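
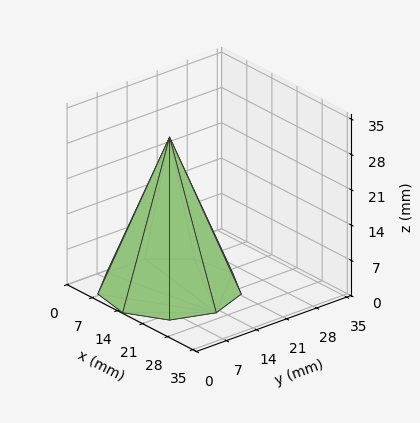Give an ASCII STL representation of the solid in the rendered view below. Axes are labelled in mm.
Reading the render: the shape is a regular 9-sided pyramid, base circumscribed radius ≈ 13 mm, apex at z ≈ 30 mm (dimensions read to the nearest mm from the axis ticks). For the STL, each face is triangulated and given an outward normal.

solid part
  facet normal 0.0000 0.0000 -1.0000
    outer loop
      vertex 15.257 25.803 0.000
      vertex 22.959 21.356 0.000
      vertex 26.000 13.000 0.000
    endloop
  endfacet
  facet normal 0.0000 0.0000 -1.0000
    outer loop
      vertex 6.500 24.258 0.000
      vertex 15.257 25.803 0.000
      vertex 26.000 13.000 0.000
    endloop
  endfacet
  facet normal 0.0000 0.0000 -1.0000
    outer loop
      vertex 0.784 17.446 0.000
      vertex 6.500 24.258 0.000
      vertex 26.000 13.000 0.000
    endloop
  endfacet
  facet normal 0.0000 0.0000 -1.0000
    outer loop
      vertex 0.784 8.554 0.000
      vertex 0.784 17.446 0.000
      vertex 26.000 13.000 0.000
    endloop
  endfacet
  facet normal 0.0000 0.0000 -1.0000
    outer loop
      vertex 6.500 1.742 0.000
      vertex 0.784 8.554 0.000
      vertex 26.000 13.000 0.000
    endloop
  endfacet
  facet normal 0.0000 0.0000 -1.0000
    outer loop
      vertex 15.257 0.197 0.000
      vertex 6.500 1.742 0.000
      vertex 26.000 13.000 0.000
    endloop
  endfacet
  facet normal 0.0000 0.0000 -1.0000
    outer loop
      vertex 22.959 4.644 0.000
      vertex 15.257 0.197 0.000
      vertex 26.000 13.000 0.000
    endloop
  endfacet
  facet normal 0.8703 0.3167 0.3771
    outer loop
      vertex 26.000 13.000 0.000
      vertex 22.959 21.356 0.000
      vertex 13.000 13.000 30.000
    endloop
  endfacet
  facet normal 0.4631 0.8021 0.3771
    outer loop
      vertex 22.959 21.356 0.000
      vertex 15.257 25.803 0.000
      vertex 13.000 13.000 30.000
    endloop
  endfacet
  facet normal -0.1609 0.9121 0.3771
    outer loop
      vertex 15.257 25.803 0.000
      vertex 6.500 24.258 0.000
      vertex 13.000 13.000 30.000
    endloop
  endfacet
  facet normal -0.7095 0.5953 0.3771
    outer loop
      vertex 6.500 24.258 0.000
      vertex 0.784 17.446 0.000
      vertex 13.000 13.000 30.000
    endloop
  endfacet
  facet normal -0.9262 0.0000 0.3771
    outer loop
      vertex 0.784 17.446 0.000
      vertex 0.784 8.554 0.000
      vertex 13.000 13.000 30.000
    endloop
  endfacet
  facet normal -0.7095 -0.5953 0.3771
    outer loop
      vertex 0.784 8.554 0.000
      vertex 6.500 1.742 0.000
      vertex 13.000 13.000 30.000
    endloop
  endfacet
  facet normal -0.1609 -0.9121 0.3771
    outer loop
      vertex 6.500 1.742 0.000
      vertex 15.257 0.197 0.000
      vertex 13.000 13.000 30.000
    endloop
  endfacet
  facet normal 0.4631 -0.8021 0.3771
    outer loop
      vertex 15.257 0.197 0.000
      vertex 22.959 4.644 0.000
      vertex 13.000 13.000 30.000
    endloop
  endfacet
  facet normal 0.8703 -0.3167 0.3771
    outer loop
      vertex 22.959 4.644 0.000
      vertex 26.000 13.000 0.000
      vertex 13.000 13.000 30.000
    endloop
  endfacet
endsolid part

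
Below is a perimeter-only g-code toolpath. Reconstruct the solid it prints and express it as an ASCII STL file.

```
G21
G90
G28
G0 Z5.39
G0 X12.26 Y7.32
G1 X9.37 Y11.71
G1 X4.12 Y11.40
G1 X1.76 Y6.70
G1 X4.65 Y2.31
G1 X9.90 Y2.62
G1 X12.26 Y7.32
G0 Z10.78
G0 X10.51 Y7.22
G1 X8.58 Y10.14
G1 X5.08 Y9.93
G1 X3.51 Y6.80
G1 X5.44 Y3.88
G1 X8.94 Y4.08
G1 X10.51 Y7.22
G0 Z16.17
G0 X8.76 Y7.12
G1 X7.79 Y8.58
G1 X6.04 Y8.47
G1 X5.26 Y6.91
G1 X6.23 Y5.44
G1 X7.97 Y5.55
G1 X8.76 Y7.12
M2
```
solid part
  facet normal 0.0000 0.0000 -1.0000
    outer loop
      vertex 3.15 12.86 0.00
      vertex 10.15 13.28 0.00
      vertex 14.01 7.43 0.00
    endloop
  endfacet
  facet normal 0.0000 0.0000 -1.0000
    outer loop
      vertex 0.01 6.59 0.00
      vertex 3.15 12.86 0.00
      vertex 14.01 7.43 0.00
    endloop
  endfacet
  facet normal 0.0000 0.0000 -1.0000
    outer loop
      vertex 3.87 0.74 0.00
      vertex 0.01 6.59 0.00
      vertex 14.01 7.43 0.00
    endloop
  endfacet
  facet normal 0.0000 0.0000 -1.0000
    outer loop
      vertex 10.87 1.16 0.00
      vertex 3.87 0.74 0.00
      vertex 14.01 7.43 0.00
    endloop
  endfacet
  facet normal 0.8034 0.5301 0.2712
    outer loop
      vertex 14.01 7.43 0.00
      vertex 10.15 13.28 0.00
      vertex 7.01 7.01 21.56
    endloop
  endfacet
  facet normal -0.0577 0.9608 0.2710
    outer loop
      vertex 10.15 13.28 0.00
      vertex 3.15 12.86 0.00
      vertex 7.01 7.01 21.56
    endloop
  endfacet
  facet normal -0.8607 0.4310 0.2710
    outer loop
      vertex 3.15 12.86 0.00
      vertex 0.01 6.59 0.00
      vertex 7.01 7.01 21.56
    endloop
  endfacet
  facet normal -0.8034 -0.5301 0.2712
    outer loop
      vertex 0.01 6.59 0.00
      vertex 3.87 0.74 0.00
      vertex 7.01 7.01 21.56
    endloop
  endfacet
  facet normal 0.0577 -0.9608 0.2710
    outer loop
      vertex 3.87 0.74 0.00
      vertex 10.87 1.16 0.00
      vertex 7.01 7.01 21.56
    endloop
  endfacet
  facet normal 0.8607 -0.4310 0.2710
    outer loop
      vertex 10.87 1.16 0.00
      vertex 14.01 7.43 0.00
      vertex 7.01 7.01 21.56
    endloop
  endfacet
endsolid part

The G0 Z moves step by Δz≈5.39 mm. The G1 loops shrink linearly with z, so the solid tapers from its base footprint up to z≈21.6. Closing with a flat bottom cap and the tapered top and triangulating gives 10 facets — a regular 6-sided pyramid, base circumscribed radius ≈ 7.01 mm, apex at z ≈ 21.6 mm.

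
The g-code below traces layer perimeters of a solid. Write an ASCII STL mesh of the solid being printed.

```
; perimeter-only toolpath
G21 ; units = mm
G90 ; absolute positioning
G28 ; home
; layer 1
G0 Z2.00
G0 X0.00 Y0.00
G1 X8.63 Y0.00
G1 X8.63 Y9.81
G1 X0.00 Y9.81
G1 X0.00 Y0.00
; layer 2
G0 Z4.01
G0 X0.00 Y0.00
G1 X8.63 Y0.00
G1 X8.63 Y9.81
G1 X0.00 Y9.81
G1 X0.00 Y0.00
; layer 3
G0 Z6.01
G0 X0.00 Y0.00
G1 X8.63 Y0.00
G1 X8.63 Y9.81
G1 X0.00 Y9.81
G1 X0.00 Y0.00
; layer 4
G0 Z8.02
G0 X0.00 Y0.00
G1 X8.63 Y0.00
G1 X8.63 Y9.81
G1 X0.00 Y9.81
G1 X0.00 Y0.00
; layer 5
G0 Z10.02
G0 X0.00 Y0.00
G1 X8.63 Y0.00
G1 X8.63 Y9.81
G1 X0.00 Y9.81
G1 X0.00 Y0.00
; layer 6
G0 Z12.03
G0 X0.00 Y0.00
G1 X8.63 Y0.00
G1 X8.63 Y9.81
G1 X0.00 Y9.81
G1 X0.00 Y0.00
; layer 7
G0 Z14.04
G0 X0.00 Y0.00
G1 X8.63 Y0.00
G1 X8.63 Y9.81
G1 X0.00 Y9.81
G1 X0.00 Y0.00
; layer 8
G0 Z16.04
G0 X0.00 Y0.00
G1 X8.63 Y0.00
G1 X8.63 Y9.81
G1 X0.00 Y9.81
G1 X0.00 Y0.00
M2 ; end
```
solid part
  facet normal 0.0000 0.0000 -1.0000
    outer loop
      vertex 8.63 9.81 0.00
      vertex 8.63 0.00 0.00
      vertex 0.00 0.00 0.00
    endloop
  endfacet
  facet normal 0.0000 0.0000 -1.0000
    outer loop
      vertex 0.00 9.81 0.00
      vertex 8.63 9.81 0.00
      vertex 0.00 0.00 0.00
    endloop
  endfacet
  facet normal 0.0000 0.0000 1.0000
    outer loop
      vertex 0.00 0.00 16.04
      vertex 8.63 0.00 16.04
      vertex 8.63 9.81 16.04
    endloop
  endfacet
  facet normal 0.0000 0.0000 1.0000
    outer loop
      vertex 0.00 0.00 16.04
      vertex 8.63 9.81 16.04
      vertex 0.00 9.81 16.04
    endloop
  endfacet
  facet normal 0.0000 -1.0000 0.0000
    outer loop
      vertex 0.00 0.00 0.00
      vertex 8.63 0.00 0.00
      vertex 8.63 0.00 16.04
    endloop
  endfacet
  facet normal 0.0000 -1.0000 0.0000
    outer loop
      vertex 0.00 0.00 0.00
      vertex 8.63 0.00 16.04
      vertex 0.00 0.00 16.04
    endloop
  endfacet
  facet normal 0.0000 1.0000 0.0000
    outer loop
      vertex 8.63 9.81 16.04
      vertex 8.63 9.81 0.00
      vertex 0.00 9.81 0.00
    endloop
  endfacet
  facet normal 0.0000 1.0000 0.0000
    outer loop
      vertex 0.00 9.81 16.04
      vertex 8.63 9.81 16.04
      vertex 0.00 9.81 0.00
    endloop
  endfacet
  facet normal -1.0000 0.0000 0.0000
    outer loop
      vertex 0.00 9.81 16.04
      vertex 0.00 9.81 0.00
      vertex 0.00 0.00 0.00
    endloop
  endfacet
  facet normal -1.0000 0.0000 0.0000
    outer loop
      vertex 0.00 0.00 16.04
      vertex 0.00 9.81 16.04
      vertex 0.00 0.00 0.00
    endloop
  endfacet
  facet normal 1.0000 0.0000 0.0000
    outer loop
      vertex 8.63 0.00 0.00
      vertex 8.63 9.81 0.00
      vertex 8.63 9.81 16.04
    endloop
  endfacet
  facet normal 1.0000 0.0000 0.0000
    outer loop
      vertex 8.63 0.00 0.00
      vertex 8.63 9.81 16.04
      vertex 8.63 0.00 16.04
    endloop
  endfacet
endsolid part

The G0 Z moves step by Δz≈2.00 mm. Every layer's G1 loop is the same polygon, so the solid is a straight extrusion of it from z=0 to z≈16. Closing with flat bottom and top caps and triangulating gives 12 facets — a rectangular box, roughly 8.63 × 9.81 mm footprint and 16 mm tall.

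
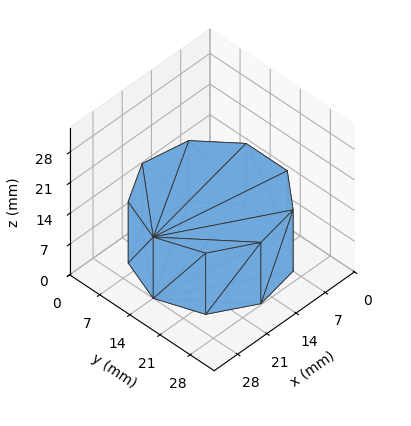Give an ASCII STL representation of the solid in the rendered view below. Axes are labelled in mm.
Reading the render: the shape is a regular 9-sided prism (a cylinder approximated with 9 flat sides), circumscribed radius ≈ 14 mm, height ≈ 14 mm (dimensions read to the nearest mm from the axis ticks). For the STL, each face is triangulated and given an outward normal.

solid part
  facet normal 0.0000 0.0000 -1.0000
    outer loop
      vertex 16.43 27.79 0.00
      vertex 24.72 23.00 0.00
      vertex 28.00 14.00 0.00
    endloop
  endfacet
  facet normal 0.0000 0.0000 -1.0000
    outer loop
      vertex 7.00 26.12 0.00
      vertex 16.43 27.79 0.00
      vertex 28.00 14.00 0.00
    endloop
  endfacet
  facet normal 0.0000 0.0000 -1.0000
    outer loop
      vertex 0.84 18.79 0.00
      vertex 7.00 26.12 0.00
      vertex 28.00 14.00 0.00
    endloop
  endfacet
  facet normal 0.0000 0.0000 -1.0000
    outer loop
      vertex 0.84 9.21 0.00
      vertex 0.84 18.79 0.00
      vertex 28.00 14.00 0.00
    endloop
  endfacet
  facet normal 0.0000 0.0000 -1.0000
    outer loop
      vertex 7.00 1.88 0.00
      vertex 0.84 9.21 0.00
      vertex 28.00 14.00 0.00
    endloop
  endfacet
  facet normal 0.0000 0.0000 -1.0000
    outer loop
      vertex 16.43 0.21 0.00
      vertex 7.00 1.88 0.00
      vertex 28.00 14.00 0.00
    endloop
  endfacet
  facet normal 0.0000 0.0000 -1.0000
    outer loop
      vertex 24.72 5.00 0.00
      vertex 16.43 0.21 0.00
      vertex 28.00 14.00 0.00
    endloop
  endfacet
  facet normal 0.0000 0.0000 1.0000
    outer loop
      vertex 28.00 14.00 14.00
      vertex 24.72 23.00 14.00
      vertex 16.43 27.79 14.00
    endloop
  endfacet
  facet normal 0.0000 0.0000 1.0000
    outer loop
      vertex 28.00 14.00 14.00
      vertex 16.43 27.79 14.00
      vertex 7.00 26.12 14.00
    endloop
  endfacet
  facet normal 0.0000 0.0000 1.0000
    outer loop
      vertex 28.00 14.00 14.00
      vertex 7.00 26.12 14.00
      vertex 0.84 18.79 14.00
    endloop
  endfacet
  facet normal 0.0000 0.0000 1.0000
    outer loop
      vertex 28.00 14.00 14.00
      vertex 0.84 18.79 14.00
      vertex 0.84 9.21 14.00
    endloop
  endfacet
  facet normal 0.0000 0.0000 1.0000
    outer loop
      vertex 28.00 14.00 14.00
      vertex 0.84 9.21 14.00
      vertex 7.00 1.88 14.00
    endloop
  endfacet
  facet normal 0.0000 0.0000 1.0000
    outer loop
      vertex 28.00 14.00 14.00
      vertex 7.00 1.88 14.00
      vertex 16.43 0.21 14.00
    endloop
  endfacet
  facet normal 0.0000 0.0000 1.0000
    outer loop
      vertex 28.00 14.00 14.00
      vertex 16.43 0.21 14.00
      vertex 24.72 5.00 14.00
    endloop
  endfacet
  facet normal 0.9395 0.3424 0.0000
    outer loop
      vertex 28.00 14.00 0.00
      vertex 24.72 23.00 0.00
      vertex 24.72 23.00 14.00
    endloop
  endfacet
  facet normal 0.9395 0.3424 0.0000
    outer loop
      vertex 28.00 14.00 0.00
      vertex 24.72 23.00 14.00
      vertex 28.00 14.00 14.00
    endloop
  endfacet
  facet normal 0.5003 0.8659 0.0000
    outer loop
      vertex 24.72 23.00 0.00
      vertex 16.43 27.79 0.00
      vertex 16.43 27.79 14.00
    endloop
  endfacet
  facet normal 0.5003 0.8659 0.0000
    outer loop
      vertex 24.72 23.00 0.00
      vertex 16.43 27.79 14.00
      vertex 24.72 23.00 14.00
    endloop
  endfacet
  facet normal -0.1744 0.9847 0.0000
    outer loop
      vertex 16.43 27.79 0.00
      vertex 7.00 26.12 0.00
      vertex 7.00 26.12 14.00
    endloop
  endfacet
  facet normal -0.1744 0.9847 0.0000
    outer loop
      vertex 16.43 27.79 0.00
      vertex 7.00 26.12 14.00
      vertex 16.43 27.79 14.00
    endloop
  endfacet
  facet normal -0.7656 0.6434 0.0000
    outer loop
      vertex 7.00 26.12 0.00
      vertex 0.84 18.79 0.00
      vertex 0.84 18.79 14.00
    endloop
  endfacet
  facet normal -0.7656 0.6434 0.0000
    outer loop
      vertex 7.00 26.12 0.00
      vertex 0.84 18.79 14.00
      vertex 7.00 26.12 14.00
    endloop
  endfacet
  facet normal -1.0000 0.0000 0.0000
    outer loop
      vertex 0.84 18.79 0.00
      vertex 0.84 9.21 0.00
      vertex 0.84 9.21 14.00
    endloop
  endfacet
  facet normal -1.0000 0.0000 0.0000
    outer loop
      vertex 0.84 18.79 0.00
      vertex 0.84 9.21 14.00
      vertex 0.84 18.79 14.00
    endloop
  endfacet
  facet normal -0.7656 -0.6434 0.0000
    outer loop
      vertex 0.84 9.21 0.00
      vertex 7.00 1.88 0.00
      vertex 7.00 1.88 14.00
    endloop
  endfacet
  facet normal -0.7656 -0.6434 0.0000
    outer loop
      vertex 0.84 9.21 0.00
      vertex 7.00 1.88 14.00
      vertex 0.84 9.21 14.00
    endloop
  endfacet
  facet normal -0.1744 -0.9847 0.0000
    outer loop
      vertex 7.00 1.88 0.00
      vertex 16.43 0.21 0.00
      vertex 16.43 0.21 14.00
    endloop
  endfacet
  facet normal -0.1744 -0.9847 0.0000
    outer loop
      vertex 7.00 1.88 0.00
      vertex 16.43 0.21 14.00
      vertex 7.00 1.88 14.00
    endloop
  endfacet
  facet normal 0.5003 -0.8659 0.0000
    outer loop
      vertex 16.43 0.21 0.00
      vertex 24.72 5.00 0.00
      vertex 24.72 5.00 14.00
    endloop
  endfacet
  facet normal 0.5003 -0.8659 0.0000
    outer loop
      vertex 16.43 0.21 0.00
      vertex 24.72 5.00 14.00
      vertex 16.43 0.21 14.00
    endloop
  endfacet
  facet normal 0.9395 -0.3424 0.0000
    outer loop
      vertex 24.72 5.00 0.00
      vertex 28.00 14.00 0.00
      vertex 28.00 14.00 14.00
    endloop
  endfacet
  facet normal 0.9395 -0.3424 0.0000
    outer loop
      vertex 24.72 5.00 0.00
      vertex 28.00 14.00 14.00
      vertex 24.72 5.00 14.00
    endloop
  endfacet
endsolid part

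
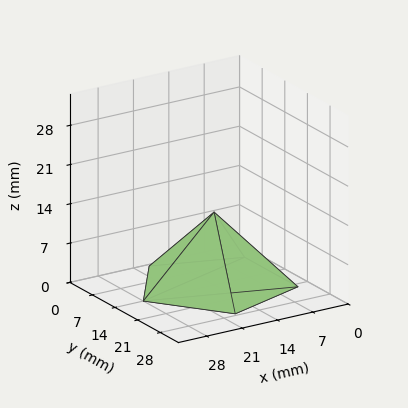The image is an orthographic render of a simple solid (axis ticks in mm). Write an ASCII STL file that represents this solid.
Reading the render: the shape is a regular 5-sided pyramid, base circumscribed radius ≈ 14 mm, apex at z ≈ 13 mm (dimensions read to the nearest mm from the axis ticks). For the STL, each face is triangulated and given an outward normal.

solid part
  facet normal 0.0000 0.0000 -1.0000
    outer loop
      vertex 2.674 22.229 0.000
      vertex 18.326 27.315 0.000
      vertex 28.000 14.000 0.000
    endloop
  endfacet
  facet normal 0.0000 0.0000 -1.0000
    outer loop
      vertex 2.674 5.771 0.000
      vertex 2.674 22.229 0.000
      vertex 28.000 14.000 0.000
    endloop
  endfacet
  facet normal 0.0000 0.0000 -1.0000
    outer loop
      vertex 18.326 0.685 0.000
      vertex 2.674 5.771 0.000
      vertex 28.000 14.000 0.000
    endloop
  endfacet
  facet normal 0.6100 0.4432 0.6569
    outer loop
      vertex 28.000 14.000 0.000
      vertex 18.326 27.315 0.000
      vertex 14.000 14.000 13.000
    endloop
  endfacet
  facet normal -0.2330 0.7171 0.6569
    outer loop
      vertex 18.326 27.315 0.000
      vertex 2.674 22.229 0.000
      vertex 14.000 14.000 13.000
    endloop
  endfacet
  facet normal -0.7540 0.0000 0.6569
    outer loop
      vertex 2.674 22.229 0.000
      vertex 2.674 5.771 0.000
      vertex 14.000 14.000 13.000
    endloop
  endfacet
  facet normal -0.2330 -0.7171 0.6569
    outer loop
      vertex 2.674 5.771 0.000
      vertex 18.326 0.685 0.000
      vertex 14.000 14.000 13.000
    endloop
  endfacet
  facet normal 0.6100 -0.4432 0.6569
    outer loop
      vertex 18.326 0.685 0.000
      vertex 28.000 14.000 0.000
      vertex 14.000 14.000 13.000
    endloop
  endfacet
endsolid part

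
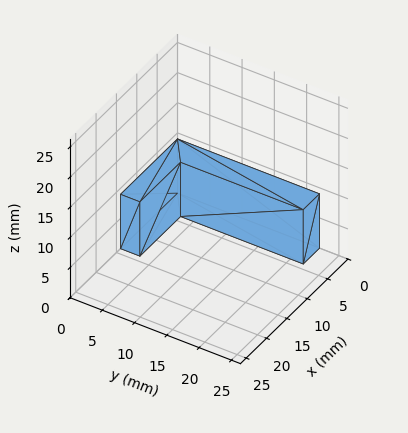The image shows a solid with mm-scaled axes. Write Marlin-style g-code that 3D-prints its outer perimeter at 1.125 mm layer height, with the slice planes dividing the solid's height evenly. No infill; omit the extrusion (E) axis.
Reading the render: the shape is an L-shaped prism: outer 14 × 22 mm, arm thicknesses ≈ 3 mm (horizontal) and 4 mm (vertical), extruded 9 mm in z (dimensions read to the nearest mm from the axis ticks). For the g-code, the solid's height is divided into equal slices at the stated Δz and each level perimeter traced with G1 moves after a G0 lift.

; perimeter-only toolpath
G21 ; units = mm
G90 ; absolute positioning
G28 ; home
; layer 1
G0 Z1.125
G0 X0.000 Y0.000
G1 X14.000 Y0.000
G1 X14.000 Y3.000
G1 X4.000 Y3.000
G1 X4.000 Y22.000
G1 X0.000 Y22.000
G1 X0.000 Y0.000
; layer 2
G0 Z2.250
G0 X0.000 Y0.000
G1 X14.000 Y0.000
G1 X14.000 Y3.000
G1 X4.000 Y3.000
G1 X4.000 Y22.000
G1 X0.000 Y22.000
G1 X0.000 Y0.000
; layer 3
G0 Z3.375
G0 X0.000 Y0.000
G1 X14.000 Y0.000
G1 X14.000 Y3.000
G1 X4.000 Y3.000
G1 X4.000 Y22.000
G1 X0.000 Y22.000
G1 X0.000 Y0.000
; layer 4
G0 Z4.500
G0 X0.000 Y0.000
G1 X14.000 Y0.000
G1 X14.000 Y3.000
G1 X4.000 Y3.000
G1 X4.000 Y22.000
G1 X0.000 Y22.000
G1 X0.000 Y0.000
; layer 5
G0 Z5.625
G0 X0.000 Y0.000
G1 X14.000 Y0.000
G1 X14.000 Y3.000
G1 X4.000 Y3.000
G1 X4.000 Y22.000
G1 X0.000 Y22.000
G1 X0.000 Y0.000
; layer 6
G0 Z6.750
G0 X0.000 Y0.000
G1 X14.000 Y0.000
G1 X14.000 Y3.000
G1 X4.000 Y3.000
G1 X4.000 Y22.000
G1 X0.000 Y22.000
G1 X0.000 Y0.000
; layer 7
G0 Z7.875
G0 X0.000 Y0.000
G1 X14.000 Y0.000
G1 X14.000 Y3.000
G1 X4.000 Y3.000
G1 X4.000 Y22.000
G1 X0.000 Y22.000
G1 X0.000 Y0.000
; layer 8
G0 Z9.000
G0 X0.000 Y0.000
G1 X14.000 Y0.000
G1 X14.000 Y3.000
G1 X4.000 Y3.000
G1 X4.000 Y22.000
G1 X0.000 Y22.000
G1 X0.000 Y0.000
M2 ; end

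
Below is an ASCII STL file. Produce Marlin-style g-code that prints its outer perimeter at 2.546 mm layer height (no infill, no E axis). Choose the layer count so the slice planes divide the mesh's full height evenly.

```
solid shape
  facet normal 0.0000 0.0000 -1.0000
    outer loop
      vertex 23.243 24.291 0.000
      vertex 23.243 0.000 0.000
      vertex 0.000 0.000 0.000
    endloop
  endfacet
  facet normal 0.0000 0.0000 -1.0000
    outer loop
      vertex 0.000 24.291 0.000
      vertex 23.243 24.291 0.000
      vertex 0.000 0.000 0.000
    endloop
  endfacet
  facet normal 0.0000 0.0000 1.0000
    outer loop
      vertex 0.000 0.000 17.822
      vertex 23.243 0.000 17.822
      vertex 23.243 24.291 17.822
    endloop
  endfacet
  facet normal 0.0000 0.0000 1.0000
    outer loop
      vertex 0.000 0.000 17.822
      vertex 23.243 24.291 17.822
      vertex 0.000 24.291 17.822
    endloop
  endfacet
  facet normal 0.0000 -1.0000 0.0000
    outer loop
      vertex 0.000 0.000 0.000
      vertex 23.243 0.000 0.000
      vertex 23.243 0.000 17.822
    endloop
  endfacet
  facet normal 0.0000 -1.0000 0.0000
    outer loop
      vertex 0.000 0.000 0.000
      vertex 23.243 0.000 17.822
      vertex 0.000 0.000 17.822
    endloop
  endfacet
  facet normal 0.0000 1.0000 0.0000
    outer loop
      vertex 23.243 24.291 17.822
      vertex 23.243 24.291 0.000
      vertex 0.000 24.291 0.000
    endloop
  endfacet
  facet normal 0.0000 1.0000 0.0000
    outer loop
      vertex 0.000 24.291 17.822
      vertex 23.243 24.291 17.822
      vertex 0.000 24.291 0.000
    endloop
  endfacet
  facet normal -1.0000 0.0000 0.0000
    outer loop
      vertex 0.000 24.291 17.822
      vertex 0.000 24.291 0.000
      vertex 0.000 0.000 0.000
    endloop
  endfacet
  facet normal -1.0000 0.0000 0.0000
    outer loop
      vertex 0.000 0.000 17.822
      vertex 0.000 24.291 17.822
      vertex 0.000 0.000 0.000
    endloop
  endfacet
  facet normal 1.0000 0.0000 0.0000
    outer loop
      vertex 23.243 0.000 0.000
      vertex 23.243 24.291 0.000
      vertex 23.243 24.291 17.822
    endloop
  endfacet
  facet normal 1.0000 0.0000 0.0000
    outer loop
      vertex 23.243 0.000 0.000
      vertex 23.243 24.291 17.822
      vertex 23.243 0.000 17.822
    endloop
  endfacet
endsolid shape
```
; perimeter-only toolpath
G21 ; units = mm
G90 ; absolute positioning
G28 ; home
; layer 1
G0 Z2.546
G0 X0.000 Y0.000
G1 X23.243 Y0.000
G1 X23.243 Y24.291
G1 X0.000 Y24.291
G1 X0.000 Y0.000
; layer 2
G0 Z5.092
G0 X0.000 Y0.000
G1 X23.243 Y0.000
G1 X23.243 Y24.291
G1 X0.000 Y24.291
G1 X0.000 Y0.000
; layer 3
G0 Z7.638
G0 X0.000 Y0.000
G1 X23.243 Y0.000
G1 X23.243 Y24.291
G1 X0.000 Y24.291
G1 X0.000 Y0.000
; layer 4
G0 Z10.184
G0 X0.000 Y0.000
G1 X23.243 Y0.000
G1 X23.243 Y24.291
G1 X0.000 Y24.291
G1 X0.000 Y0.000
; layer 5
G0 Z12.730
G0 X0.000 Y0.000
G1 X23.243 Y0.000
G1 X23.243 Y24.291
G1 X0.000 Y24.291
G1 X0.000 Y0.000
; layer 6
G0 Z15.276
G0 X0.000 Y0.000
G1 X23.243 Y0.000
G1 X23.243 Y24.291
G1 X0.000 Y24.291
G1 X0.000 Y0.000
; layer 7
G0 Z17.822
G0 X0.000 Y0.000
G1 X23.243 Y0.000
G1 X23.243 Y24.291
G1 X0.000 Y24.291
G1 X0.000 Y0.000
M2 ; end

The solid is a rectangular box, roughly 23.2 × 24.3 mm footprint and 17.8 mm tall. Slicing at Δz = 2.546 mm — 7 equal slices spanning the solid's height, so layer i sits at z = i·h/7 — gives 7 non-empty perimeters. Each is a 4-segment closed polygon; G0 lifts to the layer z and rapids to the start vertex, then G1 traces the edges.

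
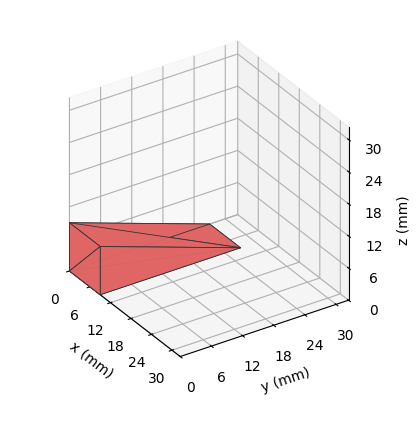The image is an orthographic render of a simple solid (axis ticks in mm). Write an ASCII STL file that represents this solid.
Reading the render: the shape is a wedge (ramp): 9 × 27 mm base, rising to 9 mm along the y=0 edge and sloping linearly to z=0 at y=27 (dimensions read to the nearest mm from the axis ticks). For the STL, each face is triangulated and given an outward normal.

solid part
  facet normal 0.0000 0.0000 -1.0000
    outer loop
      vertex 9.000 27.000 0.000
      vertex 9.000 0.000 0.000
      vertex 0.000 0.000 0.000
    endloop
  endfacet
  facet normal 0.0000 0.0000 -1.0000
    outer loop
      vertex 0.000 27.000 0.000
      vertex 9.000 27.000 0.000
      vertex 0.000 0.000 0.000
    endloop
  endfacet
  facet normal 0.0000 -1.0000 0.0000
    outer loop
      vertex 0.000 0.000 0.000
      vertex 9.000 0.000 0.000
      vertex 9.000 0.000 9.000
    endloop
  endfacet
  facet normal 0.0000 -1.0000 0.0000
    outer loop
      vertex 0.000 0.000 0.000
      vertex 9.000 0.000 9.000
      vertex 0.000 0.000 9.000
    endloop
  endfacet
  facet normal 0.0000 0.3162 0.9487
    outer loop
      vertex 0.000 0.000 9.000
      vertex 9.000 0.000 9.000
      vertex 9.000 27.000 0.000
    endloop
  endfacet
  facet normal 0.0000 0.3162 0.9487
    outer loop
      vertex 0.000 0.000 9.000
      vertex 9.000 27.000 0.000
      vertex 0.000 27.000 0.000
    endloop
  endfacet
  facet normal -1.0000 0.0000 0.0000
    outer loop
      vertex 0.000 0.000 9.000
      vertex 0.000 27.000 0.000
      vertex 0.000 0.000 0.000
    endloop
  endfacet
  facet normal 1.0000 0.0000 0.0000
    outer loop
      vertex 9.000 0.000 0.000
      vertex 9.000 27.000 0.000
      vertex 9.000 0.000 9.000
    endloop
  endfacet
endsolid part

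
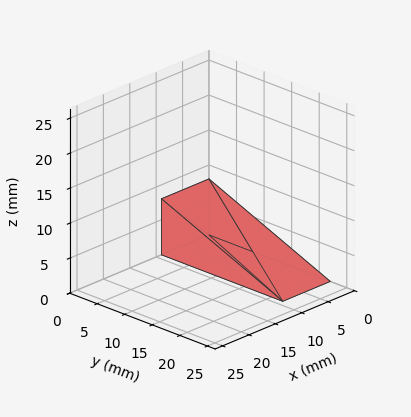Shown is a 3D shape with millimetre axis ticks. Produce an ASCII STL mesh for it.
Reading the render: the shape is a wedge (ramp): 9 × 22 mm base, rising to 8 mm along the y=0 edge and sloping linearly to z=0 at y=22 (dimensions read to the nearest mm from the axis ticks). For the STL, each face is triangulated and given an outward normal.

solid part
  facet normal 0.0000 0.0000 -1.0000
    outer loop
      vertex 9.0 22.0 0.0
      vertex 9.0 0.0 0.0
      vertex 0.0 0.0 0.0
    endloop
  endfacet
  facet normal 0.0000 0.0000 -1.0000
    outer loop
      vertex 0.0 22.0 0.0
      vertex 9.0 22.0 0.0
      vertex 0.0 0.0 0.0
    endloop
  endfacet
  facet normal 0.0000 -1.0000 0.0000
    outer loop
      vertex 0.0 0.0 0.0
      vertex 9.0 0.0 0.0
      vertex 9.0 0.0 8.0
    endloop
  endfacet
  facet normal 0.0000 -1.0000 0.0000
    outer loop
      vertex 0.0 0.0 0.0
      vertex 9.0 0.0 8.0
      vertex 0.0 0.0 8.0
    endloop
  endfacet
  facet normal 0.0000 0.3417 0.9398
    outer loop
      vertex 0.0 0.0 8.0
      vertex 9.0 0.0 8.0
      vertex 9.0 22.0 0.0
    endloop
  endfacet
  facet normal 0.0000 0.3417 0.9398
    outer loop
      vertex 0.0 0.0 8.0
      vertex 9.0 22.0 0.0
      vertex 0.0 22.0 0.0
    endloop
  endfacet
  facet normal -1.0000 0.0000 0.0000
    outer loop
      vertex 0.0 0.0 8.0
      vertex 0.0 22.0 0.0
      vertex 0.0 0.0 0.0
    endloop
  endfacet
  facet normal 1.0000 0.0000 0.0000
    outer loop
      vertex 9.0 0.0 0.0
      vertex 9.0 22.0 0.0
      vertex 9.0 0.0 8.0
    endloop
  endfacet
endsolid part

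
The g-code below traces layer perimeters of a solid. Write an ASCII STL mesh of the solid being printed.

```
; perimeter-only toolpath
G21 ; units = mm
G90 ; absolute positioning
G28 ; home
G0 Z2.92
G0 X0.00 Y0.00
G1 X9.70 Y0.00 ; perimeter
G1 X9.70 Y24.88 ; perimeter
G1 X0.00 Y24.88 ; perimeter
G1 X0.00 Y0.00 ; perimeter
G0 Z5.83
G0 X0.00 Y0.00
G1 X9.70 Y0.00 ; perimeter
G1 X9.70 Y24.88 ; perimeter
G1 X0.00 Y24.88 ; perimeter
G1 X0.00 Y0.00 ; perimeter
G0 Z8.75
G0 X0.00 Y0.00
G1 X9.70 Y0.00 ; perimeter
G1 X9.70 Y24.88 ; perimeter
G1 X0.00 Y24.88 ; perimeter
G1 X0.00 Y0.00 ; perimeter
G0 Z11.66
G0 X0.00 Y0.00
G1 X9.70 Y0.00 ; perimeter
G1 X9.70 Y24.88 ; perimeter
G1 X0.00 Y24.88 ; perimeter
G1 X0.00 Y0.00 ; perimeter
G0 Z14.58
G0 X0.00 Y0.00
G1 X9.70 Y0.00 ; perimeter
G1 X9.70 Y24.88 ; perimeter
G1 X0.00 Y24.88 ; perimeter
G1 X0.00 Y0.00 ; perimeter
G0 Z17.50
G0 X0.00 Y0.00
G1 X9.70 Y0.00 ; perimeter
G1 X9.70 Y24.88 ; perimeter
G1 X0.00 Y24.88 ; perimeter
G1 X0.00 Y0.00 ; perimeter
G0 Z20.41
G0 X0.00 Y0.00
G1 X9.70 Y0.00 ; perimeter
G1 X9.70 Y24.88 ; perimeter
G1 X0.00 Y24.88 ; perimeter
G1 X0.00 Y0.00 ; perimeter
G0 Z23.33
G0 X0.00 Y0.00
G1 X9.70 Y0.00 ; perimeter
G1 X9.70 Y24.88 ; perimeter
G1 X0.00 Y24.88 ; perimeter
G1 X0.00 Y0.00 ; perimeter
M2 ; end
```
solid part
  facet normal 0.0000 0.0000 -1.0000
    outer loop
      vertex 9.70 24.88 0.00
      vertex 9.70 0.00 0.00
      vertex 0.00 0.00 0.00
    endloop
  endfacet
  facet normal 0.0000 0.0000 -1.0000
    outer loop
      vertex 0.00 24.88 0.00
      vertex 9.70 24.88 0.00
      vertex 0.00 0.00 0.00
    endloop
  endfacet
  facet normal 0.0000 0.0000 1.0000
    outer loop
      vertex 0.00 0.00 23.33
      vertex 9.70 0.00 23.33
      vertex 9.70 24.88 23.33
    endloop
  endfacet
  facet normal 0.0000 0.0000 1.0000
    outer loop
      vertex 0.00 0.00 23.33
      vertex 9.70 24.88 23.33
      vertex 0.00 24.88 23.33
    endloop
  endfacet
  facet normal 0.0000 -1.0000 0.0000
    outer loop
      vertex 0.00 0.00 0.00
      vertex 9.70 0.00 0.00
      vertex 9.70 0.00 23.33
    endloop
  endfacet
  facet normal 0.0000 -1.0000 0.0000
    outer loop
      vertex 0.00 0.00 0.00
      vertex 9.70 0.00 23.33
      vertex 0.00 0.00 23.33
    endloop
  endfacet
  facet normal 0.0000 1.0000 0.0000
    outer loop
      vertex 9.70 24.88 23.33
      vertex 9.70 24.88 0.00
      vertex 0.00 24.88 0.00
    endloop
  endfacet
  facet normal 0.0000 1.0000 0.0000
    outer loop
      vertex 0.00 24.88 23.33
      vertex 9.70 24.88 23.33
      vertex 0.00 24.88 0.00
    endloop
  endfacet
  facet normal -1.0000 0.0000 0.0000
    outer loop
      vertex 0.00 24.88 23.33
      vertex 0.00 24.88 0.00
      vertex 0.00 0.00 0.00
    endloop
  endfacet
  facet normal -1.0000 0.0000 0.0000
    outer loop
      vertex 0.00 0.00 23.33
      vertex 0.00 24.88 23.33
      vertex 0.00 0.00 0.00
    endloop
  endfacet
  facet normal 1.0000 0.0000 0.0000
    outer loop
      vertex 9.70 0.00 0.00
      vertex 9.70 24.88 0.00
      vertex 9.70 24.88 23.33
    endloop
  endfacet
  facet normal 1.0000 0.0000 0.0000
    outer loop
      vertex 9.70 0.00 0.00
      vertex 9.70 24.88 23.33
      vertex 9.70 0.00 23.33
    endloop
  endfacet
endsolid part

The G0 Z moves step by Δz≈2.92 mm. Every layer's G1 loop is the same polygon, so the solid is a straight extrusion of it from z=0 to z≈23.3. Closing with flat bottom and top caps and triangulating gives 12 facets — a rectangular box, roughly 9.7 × 24.9 mm footprint and 23.3 mm tall.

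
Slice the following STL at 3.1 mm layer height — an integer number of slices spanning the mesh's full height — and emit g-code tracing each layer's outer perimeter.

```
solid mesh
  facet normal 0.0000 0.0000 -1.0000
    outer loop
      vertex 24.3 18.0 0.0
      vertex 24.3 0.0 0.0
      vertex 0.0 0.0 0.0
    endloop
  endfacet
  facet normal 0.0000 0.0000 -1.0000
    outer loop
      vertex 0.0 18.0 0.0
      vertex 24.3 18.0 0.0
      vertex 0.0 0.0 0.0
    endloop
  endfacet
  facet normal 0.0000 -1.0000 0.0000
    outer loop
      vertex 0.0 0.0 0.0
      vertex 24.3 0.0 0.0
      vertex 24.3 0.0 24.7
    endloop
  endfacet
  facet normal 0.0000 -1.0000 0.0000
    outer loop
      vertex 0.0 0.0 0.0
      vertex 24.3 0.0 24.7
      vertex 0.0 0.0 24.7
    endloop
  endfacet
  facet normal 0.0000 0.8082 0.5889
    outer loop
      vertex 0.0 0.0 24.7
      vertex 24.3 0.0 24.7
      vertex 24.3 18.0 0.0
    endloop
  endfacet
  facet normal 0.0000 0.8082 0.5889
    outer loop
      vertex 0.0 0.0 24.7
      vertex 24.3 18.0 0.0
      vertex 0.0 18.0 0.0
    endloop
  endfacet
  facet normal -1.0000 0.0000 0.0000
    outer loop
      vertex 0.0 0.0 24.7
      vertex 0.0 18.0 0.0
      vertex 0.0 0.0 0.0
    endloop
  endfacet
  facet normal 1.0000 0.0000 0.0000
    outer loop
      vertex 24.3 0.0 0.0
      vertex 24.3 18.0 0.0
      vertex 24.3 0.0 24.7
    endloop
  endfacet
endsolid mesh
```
; perimeter-only toolpath
G21 ; units = mm
G90 ; absolute positioning
G28 ; home
; layer 1
G0 Z3.1
G0 X0.0 Y0.0
G1 X24.3 Y0.0
G1 X24.3 Y15.8
G1 X0.0 Y15.8
G1 X0.0 Y0.0
; layer 2
G0 Z6.2
G0 X0.0 Y0.0
G1 X24.3 Y0.0
G1 X24.3 Y13.5
G1 X0.0 Y13.5
G1 X0.0 Y0.0
; layer 3
G0 Z9.3
G0 X0.0 Y0.0
G1 X24.3 Y0.0
G1 X24.3 Y11.2
G1 X0.0 Y11.2
G1 X0.0 Y0.0
; layer 4
G0 Z12.3
G0 X0.0 Y0.0
G1 X24.3 Y0.0
G1 X24.3 Y9.0
G1 X0.0 Y9.0
G1 X0.0 Y0.0
; layer 5
G0 Z15.4
G0 X0.0 Y0.0
G1 X24.3 Y0.0
G1 X24.3 Y6.8
G1 X0.0 Y6.8
G1 X0.0 Y0.0
; layer 6
G0 Z18.5
G0 X0.0 Y0.0
G1 X24.3 Y0.0
G1 X24.3 Y4.5
G1 X0.0 Y4.5
G1 X0.0 Y0.0
; layer 7
G0 Z21.6
G0 X0.0 Y0.0
G1 X24.3 Y0.0
G1 X24.3 Y2.2
G1 X0.0 Y2.2
G1 X0.0 Y0.0
M2 ; end

The solid is a wedge (ramp): 24.3 × 18 mm base, rising to 24.7 mm along the y=0 edge and sloping linearly to z=0 at y=18. Slicing at Δz = 3.1 mm — 8 equal slices spanning the solid's height, so layer i sits at z = i·h/8 — gives 7 non-empty perimeters. Each is a 4-segment closed polygon; G0 lifts to the layer z and rapids to the start vertex, then G1 traces the edges. The cross-section shrinks linearly with z (the slice at the apex is degenerate and omitted).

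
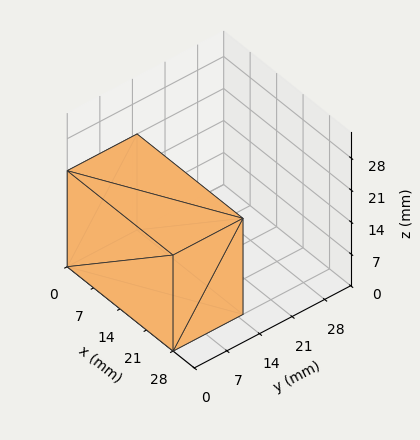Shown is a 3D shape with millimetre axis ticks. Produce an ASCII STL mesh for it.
Reading the render: the shape is a rectangular box, roughly 28 × 15 mm footprint and 21 mm tall (dimensions read to the nearest mm from the axis ticks). For the STL, each face is triangulated and given an outward normal.

solid part
  facet normal 0.0000 0.0000 -1.0000
    outer loop
      vertex 28.0 15.0 0.0
      vertex 28.0 0.0 0.0
      vertex 0.0 0.0 0.0
    endloop
  endfacet
  facet normal 0.0000 0.0000 -1.0000
    outer loop
      vertex 0.0 15.0 0.0
      vertex 28.0 15.0 0.0
      vertex 0.0 0.0 0.0
    endloop
  endfacet
  facet normal 0.0000 0.0000 1.0000
    outer loop
      vertex 0.0 0.0 21.0
      vertex 28.0 0.0 21.0
      vertex 28.0 15.0 21.0
    endloop
  endfacet
  facet normal 0.0000 0.0000 1.0000
    outer loop
      vertex 0.0 0.0 21.0
      vertex 28.0 15.0 21.0
      vertex 0.0 15.0 21.0
    endloop
  endfacet
  facet normal 0.0000 -1.0000 0.0000
    outer loop
      vertex 0.0 0.0 0.0
      vertex 28.0 0.0 0.0
      vertex 28.0 0.0 21.0
    endloop
  endfacet
  facet normal 0.0000 -1.0000 0.0000
    outer loop
      vertex 0.0 0.0 0.0
      vertex 28.0 0.0 21.0
      vertex 0.0 0.0 21.0
    endloop
  endfacet
  facet normal 0.0000 1.0000 0.0000
    outer loop
      vertex 28.0 15.0 21.0
      vertex 28.0 15.0 0.0
      vertex 0.0 15.0 0.0
    endloop
  endfacet
  facet normal 0.0000 1.0000 0.0000
    outer loop
      vertex 0.0 15.0 21.0
      vertex 28.0 15.0 21.0
      vertex 0.0 15.0 0.0
    endloop
  endfacet
  facet normal -1.0000 0.0000 0.0000
    outer loop
      vertex 0.0 15.0 21.0
      vertex 0.0 15.0 0.0
      vertex 0.0 0.0 0.0
    endloop
  endfacet
  facet normal -1.0000 0.0000 0.0000
    outer loop
      vertex 0.0 0.0 21.0
      vertex 0.0 15.0 21.0
      vertex 0.0 0.0 0.0
    endloop
  endfacet
  facet normal 1.0000 0.0000 0.0000
    outer loop
      vertex 28.0 0.0 0.0
      vertex 28.0 15.0 0.0
      vertex 28.0 15.0 21.0
    endloop
  endfacet
  facet normal 1.0000 0.0000 0.0000
    outer loop
      vertex 28.0 0.0 0.0
      vertex 28.0 15.0 21.0
      vertex 28.0 0.0 21.0
    endloop
  endfacet
endsolid part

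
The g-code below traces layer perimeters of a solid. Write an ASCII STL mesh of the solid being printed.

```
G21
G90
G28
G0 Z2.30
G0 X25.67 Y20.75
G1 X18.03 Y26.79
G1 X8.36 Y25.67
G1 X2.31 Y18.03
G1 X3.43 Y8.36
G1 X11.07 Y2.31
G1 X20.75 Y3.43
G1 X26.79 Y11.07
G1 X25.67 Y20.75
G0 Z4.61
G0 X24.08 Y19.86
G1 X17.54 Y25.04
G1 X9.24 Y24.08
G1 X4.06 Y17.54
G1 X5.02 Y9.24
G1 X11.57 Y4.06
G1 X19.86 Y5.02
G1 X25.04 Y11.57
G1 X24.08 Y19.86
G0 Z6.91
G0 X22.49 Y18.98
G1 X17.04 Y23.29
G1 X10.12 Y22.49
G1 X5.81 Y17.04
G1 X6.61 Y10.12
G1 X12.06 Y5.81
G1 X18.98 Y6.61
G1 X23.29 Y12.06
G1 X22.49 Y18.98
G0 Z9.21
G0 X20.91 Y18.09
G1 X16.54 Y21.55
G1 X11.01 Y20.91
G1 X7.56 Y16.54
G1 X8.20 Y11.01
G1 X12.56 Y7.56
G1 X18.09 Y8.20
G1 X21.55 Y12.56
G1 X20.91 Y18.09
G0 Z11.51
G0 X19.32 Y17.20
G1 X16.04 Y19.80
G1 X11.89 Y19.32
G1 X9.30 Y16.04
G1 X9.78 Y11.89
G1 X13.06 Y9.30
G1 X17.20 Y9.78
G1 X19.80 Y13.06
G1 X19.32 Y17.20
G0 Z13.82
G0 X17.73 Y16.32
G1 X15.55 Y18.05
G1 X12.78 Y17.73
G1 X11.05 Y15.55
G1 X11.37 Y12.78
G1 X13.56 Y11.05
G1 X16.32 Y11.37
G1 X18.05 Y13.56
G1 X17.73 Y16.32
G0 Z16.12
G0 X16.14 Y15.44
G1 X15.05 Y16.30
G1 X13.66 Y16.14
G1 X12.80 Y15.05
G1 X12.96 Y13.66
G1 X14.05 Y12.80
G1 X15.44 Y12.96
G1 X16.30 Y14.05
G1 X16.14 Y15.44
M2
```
solid part
  facet normal 0.0000 0.0000 -1.0000
    outer loop
      vertex 7.47 27.26 0.00
      vertex 18.53 28.54 0.00
      vertex 27.26 21.63 0.00
    endloop
  endfacet
  facet normal 0.0000 0.0000 -1.0000
    outer loop
      vertex 0.56 18.53 0.00
      vertex 7.47 27.26 0.00
      vertex 27.26 21.63 0.00
    endloop
  endfacet
  facet normal 0.0000 0.0000 -1.0000
    outer loop
      vertex 1.84 7.47 0.00
      vertex 0.56 18.53 0.00
      vertex 27.26 21.63 0.00
    endloop
  endfacet
  facet normal 0.0000 0.0000 -1.0000
    outer loop
      vertex 10.57 0.56 0.00
      vertex 1.84 7.47 0.00
      vertex 27.26 21.63 0.00
    endloop
  endfacet
  facet normal 0.0000 0.0000 -1.0000
    outer loop
      vertex 21.63 1.84 0.00
      vertex 10.57 0.56 0.00
      vertex 27.26 21.63 0.00
    endloop
  endfacet
  facet normal 0.0000 0.0000 -1.0000
    outer loop
      vertex 28.54 10.57 0.00
      vertex 21.63 1.84 0.00
      vertex 27.26 21.63 0.00
    endloop
  endfacet
  facet normal 0.5014 0.6334 0.5894
    outer loop
      vertex 27.26 21.63 0.00
      vertex 18.53 28.54 0.00
      vertex 14.55 14.55 18.42
    endloop
  endfacet
  facet normal -0.0929 0.8025 0.5894
    outer loop
      vertex 18.53 28.54 0.00
      vertex 7.47 27.26 0.00
      vertex 14.55 14.55 18.42
    endloop
  endfacet
  facet normal -0.6334 0.5014 0.5894
    outer loop
      vertex 7.47 27.26 0.00
      vertex 0.56 18.53 0.00
      vertex 14.55 14.55 18.42
    endloop
  endfacet
  facet normal -0.8025 -0.0929 0.5894
    outer loop
      vertex 0.56 18.53 0.00
      vertex 1.84 7.47 0.00
      vertex 14.55 14.55 18.42
    endloop
  endfacet
  facet normal -0.5014 -0.6334 0.5894
    outer loop
      vertex 1.84 7.47 0.00
      vertex 10.57 0.56 0.00
      vertex 14.55 14.55 18.42
    endloop
  endfacet
  facet normal 0.0929 -0.8025 0.5894
    outer loop
      vertex 10.57 0.56 0.00
      vertex 21.63 1.84 0.00
      vertex 14.55 14.55 18.42
    endloop
  endfacet
  facet normal 0.6334 -0.5014 0.5894
    outer loop
      vertex 21.63 1.84 0.00
      vertex 28.54 10.57 0.00
      vertex 14.55 14.55 18.42
    endloop
  endfacet
  facet normal 0.8025 0.0929 0.5894
    outer loop
      vertex 28.54 10.57 0.00
      vertex 27.26 21.63 0.00
      vertex 14.55 14.55 18.42
    endloop
  endfacet
endsolid part

The G0 Z moves step by Δz≈2.30 mm. The G1 loops shrink linearly with z, so the solid tapers from its base footprint up to z≈18.4. Closing with a flat bottom cap and the tapered top and triangulating gives 14 facets — a regular 8-sided pyramid, base circumscribed radius ≈ 14.6 mm, apex at z ≈ 18.4 mm.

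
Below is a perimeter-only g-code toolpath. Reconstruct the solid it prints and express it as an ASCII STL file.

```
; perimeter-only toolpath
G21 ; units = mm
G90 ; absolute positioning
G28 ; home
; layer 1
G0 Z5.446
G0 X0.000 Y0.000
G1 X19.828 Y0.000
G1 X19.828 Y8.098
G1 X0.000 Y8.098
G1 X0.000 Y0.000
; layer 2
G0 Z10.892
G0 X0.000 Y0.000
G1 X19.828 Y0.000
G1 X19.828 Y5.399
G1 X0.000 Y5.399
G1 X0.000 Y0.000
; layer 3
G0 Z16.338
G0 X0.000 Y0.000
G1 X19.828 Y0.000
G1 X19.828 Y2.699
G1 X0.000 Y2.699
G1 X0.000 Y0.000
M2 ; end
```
solid part
  facet normal 0.0000 0.0000 -1.0000
    outer loop
      vertex 19.828 10.798 0.000
      vertex 19.828 0.000 0.000
      vertex 0.000 0.000 0.000
    endloop
  endfacet
  facet normal 0.0000 0.0000 -1.0000
    outer loop
      vertex 0.000 10.798 0.000
      vertex 19.828 10.798 0.000
      vertex 0.000 0.000 0.000
    endloop
  endfacet
  facet normal 0.0000 -1.0000 0.0000
    outer loop
      vertex 0.000 0.000 0.000
      vertex 19.828 0.000 0.000
      vertex 19.828 0.000 21.784
    endloop
  endfacet
  facet normal 0.0000 -1.0000 0.0000
    outer loop
      vertex 0.000 0.000 0.000
      vertex 19.828 0.000 21.784
      vertex 0.000 0.000 21.784
    endloop
  endfacet
  facet normal 0.0000 0.8960 0.4441
    outer loop
      vertex 0.000 0.000 21.784
      vertex 19.828 0.000 21.784
      vertex 19.828 10.798 0.000
    endloop
  endfacet
  facet normal 0.0000 0.8960 0.4441
    outer loop
      vertex 0.000 0.000 21.784
      vertex 19.828 10.798 0.000
      vertex 0.000 10.798 0.000
    endloop
  endfacet
  facet normal -1.0000 0.0000 0.0000
    outer loop
      vertex 0.000 0.000 21.784
      vertex 0.000 10.798 0.000
      vertex 0.000 0.000 0.000
    endloop
  endfacet
  facet normal 1.0000 0.0000 0.0000
    outer loop
      vertex 19.828 0.000 0.000
      vertex 19.828 10.798 0.000
      vertex 19.828 0.000 21.784
    endloop
  endfacet
endsolid part

The G0 Z moves step by Δz≈5.446 mm. The G1 loops shrink linearly with z, so the solid tapers from its base footprint up to z≈21.8. Closing with a flat bottom cap and the tapered top and triangulating gives 8 facets — a wedge (ramp): 19.8 × 10.8 mm base, rising to 21.8 mm along the y=0 edge and sloping linearly to z=0 at y=10.8.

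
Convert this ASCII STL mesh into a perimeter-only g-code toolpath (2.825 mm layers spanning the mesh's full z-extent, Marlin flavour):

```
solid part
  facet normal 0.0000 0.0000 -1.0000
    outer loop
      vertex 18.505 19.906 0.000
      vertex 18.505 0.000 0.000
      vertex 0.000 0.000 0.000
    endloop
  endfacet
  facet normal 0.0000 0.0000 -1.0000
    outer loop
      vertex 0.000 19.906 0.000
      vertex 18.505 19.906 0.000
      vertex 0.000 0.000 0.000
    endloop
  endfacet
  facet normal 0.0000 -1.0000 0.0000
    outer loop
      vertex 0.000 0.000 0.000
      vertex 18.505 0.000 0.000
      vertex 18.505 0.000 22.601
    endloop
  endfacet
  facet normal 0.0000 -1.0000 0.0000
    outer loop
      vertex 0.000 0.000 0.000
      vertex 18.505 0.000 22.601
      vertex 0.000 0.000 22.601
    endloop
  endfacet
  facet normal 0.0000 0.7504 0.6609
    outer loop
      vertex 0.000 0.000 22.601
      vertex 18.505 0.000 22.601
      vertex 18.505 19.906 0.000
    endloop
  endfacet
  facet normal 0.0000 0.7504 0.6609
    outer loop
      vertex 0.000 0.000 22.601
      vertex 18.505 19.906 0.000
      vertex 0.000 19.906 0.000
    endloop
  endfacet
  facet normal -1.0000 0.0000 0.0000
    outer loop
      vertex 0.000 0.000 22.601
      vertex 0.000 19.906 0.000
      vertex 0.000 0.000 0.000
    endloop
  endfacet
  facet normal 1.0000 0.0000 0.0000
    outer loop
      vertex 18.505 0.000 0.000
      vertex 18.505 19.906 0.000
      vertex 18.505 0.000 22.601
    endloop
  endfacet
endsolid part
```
; perimeter-only toolpath
G21 ; units = mm
G90 ; absolute positioning
G28 ; home
; layer 1
G0 Z2.825
G0 X0.000 Y0.000
G1 X18.505 Y0.000
G1 X18.505 Y17.418
G1 X0.000 Y17.418
G1 X0.000 Y0.000
; layer 2
G0 Z5.650
G0 X0.000 Y0.000
G1 X18.505 Y0.000
G1 X18.505 Y14.929
G1 X0.000 Y14.929
G1 X0.000 Y0.000
; layer 3
G0 Z8.475
G0 X0.000 Y0.000
G1 X18.505 Y0.000
G1 X18.505 Y12.441
G1 X0.000 Y12.441
G1 X0.000 Y0.000
; layer 4
G0 Z11.300
G0 X0.000 Y0.000
G1 X18.505 Y0.000
G1 X18.505 Y9.953
G1 X0.000 Y9.953
G1 X0.000 Y0.000
; layer 5
G0 Z14.126
G0 X0.000 Y0.000
G1 X18.505 Y0.000
G1 X18.505 Y7.465
G1 X0.000 Y7.465
G1 X0.000 Y0.000
; layer 6
G0 Z16.951
G0 X0.000 Y0.000
G1 X18.505 Y0.000
G1 X18.505 Y4.976
G1 X0.000 Y4.976
G1 X0.000 Y0.000
; layer 7
G0 Z19.776
G0 X0.000 Y0.000
G1 X18.505 Y0.000
G1 X18.505 Y2.488
G1 X0.000 Y2.488
G1 X0.000 Y0.000
M2 ; end

The solid is a wedge (ramp): 18.5 × 19.9 mm base, rising to 22.6 mm along the y=0 edge and sloping linearly to z=0 at y=19.9. Slicing at Δz = 2.825 mm — 8 equal slices spanning the solid's height, so layer i sits at z = i·h/8 — gives 7 non-empty perimeters. Each is a 4-segment closed polygon; G0 lifts to the layer z and rapids to the start vertex, then G1 traces the edges. The cross-section shrinks linearly with z (the slice at the apex is degenerate and omitted).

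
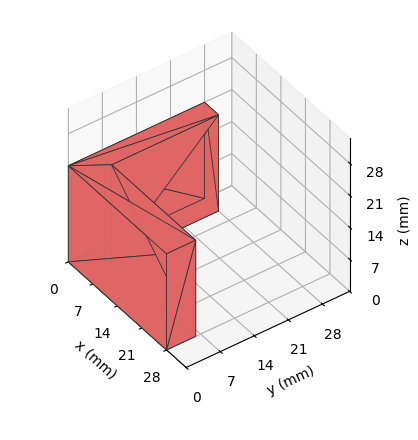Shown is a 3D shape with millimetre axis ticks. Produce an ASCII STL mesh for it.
Reading the render: the shape is an L-shaped prism: outer 28 × 28 mm, arm thicknesses ≈ 6 mm (horizontal) and 4 mm (vertical), extruded 21 mm in z (dimensions read to the nearest mm from the axis ticks). For the STL, each face is triangulated and given an outward normal.

solid part
  facet normal 0.0000 0.0000 -1.0000
    outer loop
      vertex 28.00 6.00 0.00
      vertex 28.00 0.00 0.00
      vertex 0.00 0.00 0.00
    endloop
  endfacet
  facet normal 0.0000 0.0000 -1.0000
    outer loop
      vertex 4.00 6.00 0.00
      vertex 28.00 6.00 0.00
      vertex 0.00 0.00 0.00
    endloop
  endfacet
  facet normal 0.0000 0.0000 -1.0000
    outer loop
      vertex 4.00 28.00 0.00
      vertex 4.00 6.00 0.00
      vertex 0.00 0.00 0.00
    endloop
  endfacet
  facet normal 0.0000 0.0000 -1.0000
    outer loop
      vertex 0.00 28.00 0.00
      vertex 4.00 28.00 0.00
      vertex 0.00 0.00 0.00
    endloop
  endfacet
  facet normal 0.0000 0.0000 1.0000
    outer loop
      vertex 0.00 0.00 21.00
      vertex 28.00 0.00 21.00
      vertex 28.00 6.00 21.00
    endloop
  endfacet
  facet normal 0.0000 0.0000 1.0000
    outer loop
      vertex 0.00 0.00 21.00
      vertex 28.00 6.00 21.00
      vertex 4.00 6.00 21.00
    endloop
  endfacet
  facet normal 0.0000 0.0000 1.0000
    outer loop
      vertex 0.00 0.00 21.00
      vertex 4.00 6.00 21.00
      vertex 4.00 28.00 21.00
    endloop
  endfacet
  facet normal 0.0000 0.0000 1.0000
    outer loop
      vertex 0.00 0.00 21.00
      vertex 4.00 28.00 21.00
      vertex 0.00 28.00 21.00
    endloop
  endfacet
  facet normal 0.0000 -1.0000 0.0000
    outer loop
      vertex 0.00 0.00 0.00
      vertex 28.00 0.00 0.00
      vertex 28.00 0.00 21.00
    endloop
  endfacet
  facet normal 0.0000 -1.0000 0.0000
    outer loop
      vertex 0.00 0.00 0.00
      vertex 28.00 0.00 21.00
      vertex 0.00 0.00 21.00
    endloop
  endfacet
  facet normal 1.0000 0.0000 0.0000
    outer loop
      vertex 28.00 0.00 0.00
      vertex 28.00 6.00 0.00
      vertex 28.00 6.00 21.00
    endloop
  endfacet
  facet normal 1.0000 0.0000 0.0000
    outer loop
      vertex 28.00 0.00 0.00
      vertex 28.00 6.00 21.00
      vertex 28.00 0.00 21.00
    endloop
  endfacet
  facet normal 0.0000 1.0000 0.0000
    outer loop
      vertex 28.00 6.00 0.00
      vertex 4.00 6.00 0.00
      vertex 4.00 6.00 21.00
    endloop
  endfacet
  facet normal 0.0000 1.0000 0.0000
    outer loop
      vertex 28.00 6.00 0.00
      vertex 4.00 6.00 21.00
      vertex 28.00 6.00 21.00
    endloop
  endfacet
  facet normal 1.0000 0.0000 0.0000
    outer loop
      vertex 4.00 6.00 0.00
      vertex 4.00 28.00 0.00
      vertex 4.00 28.00 21.00
    endloop
  endfacet
  facet normal 1.0000 0.0000 0.0000
    outer loop
      vertex 4.00 6.00 0.00
      vertex 4.00 28.00 21.00
      vertex 4.00 6.00 21.00
    endloop
  endfacet
  facet normal 0.0000 1.0000 0.0000
    outer loop
      vertex 4.00 28.00 0.00
      vertex 0.00 28.00 0.00
      vertex 0.00 28.00 21.00
    endloop
  endfacet
  facet normal 0.0000 1.0000 0.0000
    outer loop
      vertex 4.00 28.00 0.00
      vertex 0.00 28.00 21.00
      vertex 4.00 28.00 21.00
    endloop
  endfacet
  facet normal -1.0000 0.0000 0.0000
    outer loop
      vertex 0.00 28.00 0.00
      vertex 0.00 0.00 0.00
      vertex 0.00 0.00 21.00
    endloop
  endfacet
  facet normal -1.0000 0.0000 0.0000
    outer loop
      vertex 0.00 28.00 0.00
      vertex 0.00 0.00 21.00
      vertex 0.00 28.00 21.00
    endloop
  endfacet
endsolid part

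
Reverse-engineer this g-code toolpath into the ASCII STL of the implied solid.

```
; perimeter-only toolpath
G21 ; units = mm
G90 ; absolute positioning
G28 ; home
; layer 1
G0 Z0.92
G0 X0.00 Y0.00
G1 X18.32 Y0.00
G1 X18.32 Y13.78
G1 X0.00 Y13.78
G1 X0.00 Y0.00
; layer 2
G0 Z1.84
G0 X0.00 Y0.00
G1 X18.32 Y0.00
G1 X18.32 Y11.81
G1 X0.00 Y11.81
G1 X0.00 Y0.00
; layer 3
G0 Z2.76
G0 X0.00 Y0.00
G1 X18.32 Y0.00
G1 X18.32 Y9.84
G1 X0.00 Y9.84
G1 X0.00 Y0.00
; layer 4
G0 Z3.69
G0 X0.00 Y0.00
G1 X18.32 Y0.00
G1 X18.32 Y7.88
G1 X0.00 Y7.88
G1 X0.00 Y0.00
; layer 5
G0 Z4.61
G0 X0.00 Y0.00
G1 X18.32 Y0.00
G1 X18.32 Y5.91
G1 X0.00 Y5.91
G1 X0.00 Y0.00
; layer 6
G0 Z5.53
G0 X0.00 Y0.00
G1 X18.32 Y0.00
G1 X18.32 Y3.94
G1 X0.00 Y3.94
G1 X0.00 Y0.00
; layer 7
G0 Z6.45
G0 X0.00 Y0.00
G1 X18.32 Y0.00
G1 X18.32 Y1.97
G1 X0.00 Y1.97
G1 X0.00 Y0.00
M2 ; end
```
solid part
  facet normal 0.0000 0.0000 -1.0000
    outer loop
      vertex 18.32 15.75 0.00
      vertex 18.32 0.00 0.00
      vertex 0.00 0.00 0.00
    endloop
  endfacet
  facet normal 0.0000 0.0000 -1.0000
    outer loop
      vertex 0.00 15.75 0.00
      vertex 18.32 15.75 0.00
      vertex 0.00 0.00 0.00
    endloop
  endfacet
  facet normal 0.0000 -1.0000 0.0000
    outer loop
      vertex 0.00 0.00 0.00
      vertex 18.32 0.00 0.00
      vertex 18.32 0.00 7.37
    endloop
  endfacet
  facet normal 0.0000 -1.0000 0.0000
    outer loop
      vertex 0.00 0.00 0.00
      vertex 18.32 0.00 7.37
      vertex 0.00 0.00 7.37
    endloop
  endfacet
  facet normal 0.0000 0.4238 0.9057
    outer loop
      vertex 0.00 0.00 7.37
      vertex 18.32 0.00 7.37
      vertex 18.32 15.75 0.00
    endloop
  endfacet
  facet normal 0.0000 0.4238 0.9057
    outer loop
      vertex 0.00 0.00 7.37
      vertex 18.32 15.75 0.00
      vertex 0.00 15.75 0.00
    endloop
  endfacet
  facet normal -1.0000 0.0000 0.0000
    outer loop
      vertex 0.00 0.00 7.37
      vertex 0.00 15.75 0.00
      vertex 0.00 0.00 0.00
    endloop
  endfacet
  facet normal 1.0000 0.0000 0.0000
    outer loop
      vertex 18.32 0.00 0.00
      vertex 18.32 15.75 0.00
      vertex 18.32 0.00 7.37
    endloop
  endfacet
endsolid part

The G0 Z moves step by Δz≈0.92 mm. The G1 loops shrink linearly with z, so the solid tapers from its base footprint up to z≈7.37. Closing with a flat bottom cap and the tapered top and triangulating gives 8 facets — a wedge (ramp): 18.3 × 15.8 mm base, rising to 7.37 mm along the y=0 edge and sloping linearly to z=0 at y=15.8.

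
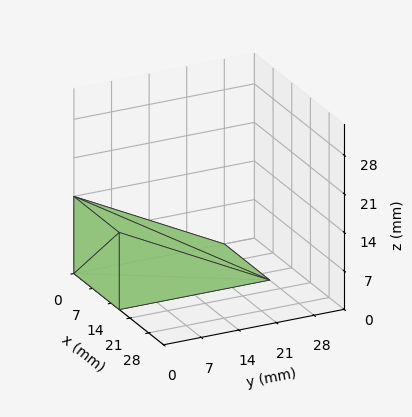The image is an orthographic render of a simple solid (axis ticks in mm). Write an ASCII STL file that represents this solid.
Reading the render: the shape is a wedge (ramp): 17 × 28 mm base, rising to 14 mm along the y=0 edge and sloping linearly to z=0 at y=28 (dimensions read to the nearest mm from the axis ticks). For the STL, each face is triangulated and given an outward normal.

solid part
  facet normal 0.0000 0.0000 -1.0000
    outer loop
      vertex 17.00 28.00 0.00
      vertex 17.00 0.00 0.00
      vertex 0.00 0.00 0.00
    endloop
  endfacet
  facet normal 0.0000 0.0000 -1.0000
    outer loop
      vertex 0.00 28.00 0.00
      vertex 17.00 28.00 0.00
      vertex 0.00 0.00 0.00
    endloop
  endfacet
  facet normal 0.0000 -1.0000 0.0000
    outer loop
      vertex 0.00 0.00 0.00
      vertex 17.00 0.00 0.00
      vertex 17.00 0.00 14.00
    endloop
  endfacet
  facet normal 0.0000 -1.0000 0.0000
    outer loop
      vertex 0.00 0.00 0.00
      vertex 17.00 0.00 14.00
      vertex 0.00 0.00 14.00
    endloop
  endfacet
  facet normal 0.0000 0.4472 0.8944
    outer loop
      vertex 0.00 0.00 14.00
      vertex 17.00 0.00 14.00
      vertex 17.00 28.00 0.00
    endloop
  endfacet
  facet normal 0.0000 0.4472 0.8944
    outer loop
      vertex 0.00 0.00 14.00
      vertex 17.00 28.00 0.00
      vertex 0.00 28.00 0.00
    endloop
  endfacet
  facet normal -1.0000 0.0000 0.0000
    outer loop
      vertex 0.00 0.00 14.00
      vertex 0.00 28.00 0.00
      vertex 0.00 0.00 0.00
    endloop
  endfacet
  facet normal 1.0000 0.0000 0.0000
    outer loop
      vertex 17.00 0.00 0.00
      vertex 17.00 28.00 0.00
      vertex 17.00 0.00 14.00
    endloop
  endfacet
endsolid part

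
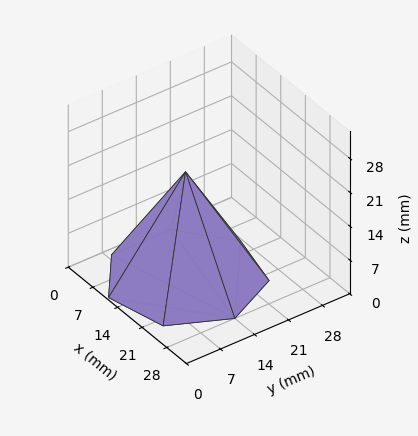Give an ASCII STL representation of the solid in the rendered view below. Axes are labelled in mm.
Reading the render: the shape is a regular 7-sided pyramid, base circumscribed radius ≈ 14 mm, apex at z ≈ 22 mm (dimensions read to the nearest mm from the axis ticks). For the STL, each face is triangulated and given an outward normal.

solid part
  facet normal 0.0000 0.0000 -1.0000
    outer loop
      vertex 10.9 27.6 0.0
      vertex 22.7 24.9 0.0
      vertex 28.0 14.0 0.0
    endloop
  endfacet
  facet normal 0.0000 0.0000 -1.0000
    outer loop
      vertex 1.4 20.1 0.0
      vertex 10.9 27.6 0.0
      vertex 28.0 14.0 0.0
    endloop
  endfacet
  facet normal 0.0000 0.0000 -1.0000
    outer loop
      vertex 1.4 7.9 0.0
      vertex 1.4 20.1 0.0
      vertex 28.0 14.0 0.0
    endloop
  endfacet
  facet normal 0.0000 0.0000 -1.0000
    outer loop
      vertex 10.9 0.4 0.0
      vertex 1.4 7.9 0.0
      vertex 28.0 14.0 0.0
    endloop
  endfacet
  facet normal 0.0000 0.0000 -1.0000
    outer loop
      vertex 22.7 3.1 0.0
      vertex 10.9 0.4 0.0
      vertex 28.0 14.0 0.0
    endloop
  endfacet
  facet normal 0.7805 0.3795 0.4967
    outer loop
      vertex 28.0 14.0 0.0
      vertex 22.7 24.9 0.0
      vertex 14.0 14.0 22.0
    endloop
  endfacet
  facet normal 0.1937 0.8465 0.4960
    outer loop
      vertex 22.7 24.9 0.0
      vertex 10.9 27.6 0.0
      vertex 14.0 14.0 22.0
    endloop
  endfacet
  facet normal -0.5378 0.6812 0.4968
    outer loop
      vertex 10.9 27.6 0.0
      vertex 1.4 20.1 0.0
      vertex 14.0 14.0 22.0
    endloop
  endfacet
  facet normal -0.8678 0.0000 0.4970
    outer loop
      vertex 1.4 20.1 0.0
      vertex 1.4 7.9 0.0
      vertex 14.0 14.0 22.0
    endloop
  endfacet
  facet normal -0.5378 -0.6812 0.4968
    outer loop
      vertex 1.4 7.9 0.0
      vertex 10.9 0.4 0.0
      vertex 14.0 14.0 22.0
    endloop
  endfacet
  facet normal 0.1937 -0.8465 0.4960
    outer loop
      vertex 10.9 0.4 0.0
      vertex 22.7 3.1 0.0
      vertex 14.0 14.0 22.0
    endloop
  endfacet
  facet normal 0.7805 -0.3795 0.4967
    outer loop
      vertex 22.7 3.1 0.0
      vertex 28.0 14.0 0.0
      vertex 14.0 14.0 22.0
    endloop
  endfacet
endsolid part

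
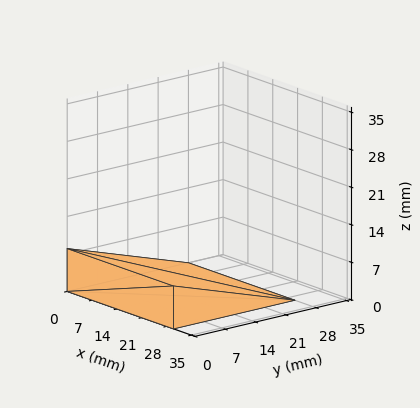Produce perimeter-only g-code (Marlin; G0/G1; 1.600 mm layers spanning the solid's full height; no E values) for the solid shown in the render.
Reading the render: the shape is a wedge (ramp): 30 × 28 mm base, rising to 8 mm along the y=0 edge and sloping linearly to z=0 at y=28 (dimensions read to the nearest mm from the axis ticks). For the g-code, the solid's height is divided into equal slices at the stated Δz and each level perimeter traced with G1 moves after a G0 lift.

; perimeter-only toolpath
G21 ; units = mm
G90 ; absolute positioning
G28 ; home
; layer 1
G0 Z1.600
G0 X0.000 Y0.000
G1 X30.000 Y0.000
G1 X30.000 Y22.400
G1 X0.000 Y22.400
G1 X0.000 Y0.000
; layer 2
G0 Z3.200
G0 X0.000 Y0.000
G1 X30.000 Y0.000
G1 X30.000 Y16.800
G1 X0.000 Y16.800
G1 X0.000 Y0.000
; layer 3
G0 Z4.800
G0 X0.000 Y0.000
G1 X30.000 Y0.000
G1 X30.000 Y11.200
G1 X0.000 Y11.200
G1 X0.000 Y0.000
; layer 4
G0 Z6.400
G0 X0.000 Y0.000
G1 X30.000 Y0.000
G1 X30.000 Y5.600
G1 X0.000 Y5.600
G1 X0.000 Y0.000
M2 ; end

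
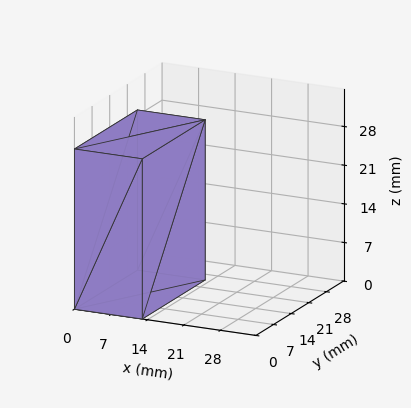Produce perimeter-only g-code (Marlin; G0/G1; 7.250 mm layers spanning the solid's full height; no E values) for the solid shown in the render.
Reading the render: the shape is a rectangular box, roughly 13 × 25 mm footprint and 29 mm tall (dimensions read to the nearest mm from the axis ticks). For the g-code, the solid's height is divided into equal slices at the stated Δz and each level perimeter traced with G1 moves after a G0 lift.

; perimeter-only toolpath
G21 ; units = mm
G90 ; absolute positioning
G28 ; home
; layer 1
G0 Z7.250
G0 X0.000 Y0.000
G1 X13.000 Y0.000
G1 X13.000 Y25.000
G1 X0.000 Y25.000
G1 X0.000 Y0.000
; layer 2
G0 Z14.500
G0 X0.000 Y0.000
G1 X13.000 Y0.000
G1 X13.000 Y25.000
G1 X0.000 Y25.000
G1 X0.000 Y0.000
; layer 3
G0 Z21.750
G0 X0.000 Y0.000
G1 X13.000 Y0.000
G1 X13.000 Y25.000
G1 X0.000 Y25.000
G1 X0.000 Y0.000
; layer 4
G0 Z29.000
G0 X0.000 Y0.000
G1 X13.000 Y0.000
G1 X13.000 Y25.000
G1 X0.000 Y25.000
G1 X0.000 Y0.000
M2 ; end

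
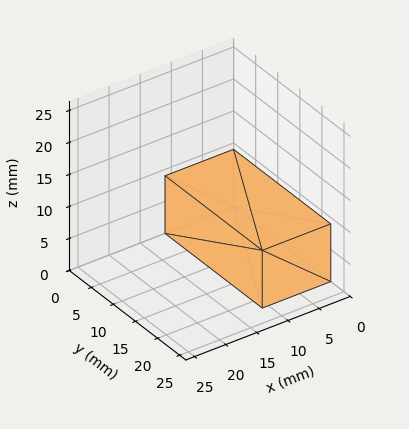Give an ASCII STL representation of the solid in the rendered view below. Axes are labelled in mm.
Reading the render: the shape is a rectangular box, roughly 11 × 22 mm footprint and 9 mm tall (dimensions read to the nearest mm from the axis ticks). For the STL, each face is triangulated and given an outward normal.

solid part
  facet normal 0.0000 0.0000 -1.0000
    outer loop
      vertex 11.0 22.0 0.0
      vertex 11.0 0.0 0.0
      vertex 0.0 0.0 0.0
    endloop
  endfacet
  facet normal 0.0000 0.0000 -1.0000
    outer loop
      vertex 0.0 22.0 0.0
      vertex 11.0 22.0 0.0
      vertex 0.0 0.0 0.0
    endloop
  endfacet
  facet normal 0.0000 0.0000 1.0000
    outer loop
      vertex 0.0 0.0 9.0
      vertex 11.0 0.0 9.0
      vertex 11.0 22.0 9.0
    endloop
  endfacet
  facet normal 0.0000 0.0000 1.0000
    outer loop
      vertex 0.0 0.0 9.0
      vertex 11.0 22.0 9.0
      vertex 0.0 22.0 9.0
    endloop
  endfacet
  facet normal 0.0000 -1.0000 0.0000
    outer loop
      vertex 0.0 0.0 0.0
      vertex 11.0 0.0 0.0
      vertex 11.0 0.0 9.0
    endloop
  endfacet
  facet normal 0.0000 -1.0000 0.0000
    outer loop
      vertex 0.0 0.0 0.0
      vertex 11.0 0.0 9.0
      vertex 0.0 0.0 9.0
    endloop
  endfacet
  facet normal 0.0000 1.0000 0.0000
    outer loop
      vertex 11.0 22.0 9.0
      vertex 11.0 22.0 0.0
      vertex 0.0 22.0 0.0
    endloop
  endfacet
  facet normal 0.0000 1.0000 0.0000
    outer loop
      vertex 0.0 22.0 9.0
      vertex 11.0 22.0 9.0
      vertex 0.0 22.0 0.0
    endloop
  endfacet
  facet normal -1.0000 0.0000 0.0000
    outer loop
      vertex 0.0 22.0 9.0
      vertex 0.0 22.0 0.0
      vertex 0.0 0.0 0.0
    endloop
  endfacet
  facet normal -1.0000 0.0000 0.0000
    outer loop
      vertex 0.0 0.0 9.0
      vertex 0.0 22.0 9.0
      vertex 0.0 0.0 0.0
    endloop
  endfacet
  facet normal 1.0000 0.0000 0.0000
    outer loop
      vertex 11.0 0.0 0.0
      vertex 11.0 22.0 0.0
      vertex 11.0 22.0 9.0
    endloop
  endfacet
  facet normal 1.0000 0.0000 0.0000
    outer loop
      vertex 11.0 0.0 0.0
      vertex 11.0 22.0 9.0
      vertex 11.0 0.0 9.0
    endloop
  endfacet
endsolid part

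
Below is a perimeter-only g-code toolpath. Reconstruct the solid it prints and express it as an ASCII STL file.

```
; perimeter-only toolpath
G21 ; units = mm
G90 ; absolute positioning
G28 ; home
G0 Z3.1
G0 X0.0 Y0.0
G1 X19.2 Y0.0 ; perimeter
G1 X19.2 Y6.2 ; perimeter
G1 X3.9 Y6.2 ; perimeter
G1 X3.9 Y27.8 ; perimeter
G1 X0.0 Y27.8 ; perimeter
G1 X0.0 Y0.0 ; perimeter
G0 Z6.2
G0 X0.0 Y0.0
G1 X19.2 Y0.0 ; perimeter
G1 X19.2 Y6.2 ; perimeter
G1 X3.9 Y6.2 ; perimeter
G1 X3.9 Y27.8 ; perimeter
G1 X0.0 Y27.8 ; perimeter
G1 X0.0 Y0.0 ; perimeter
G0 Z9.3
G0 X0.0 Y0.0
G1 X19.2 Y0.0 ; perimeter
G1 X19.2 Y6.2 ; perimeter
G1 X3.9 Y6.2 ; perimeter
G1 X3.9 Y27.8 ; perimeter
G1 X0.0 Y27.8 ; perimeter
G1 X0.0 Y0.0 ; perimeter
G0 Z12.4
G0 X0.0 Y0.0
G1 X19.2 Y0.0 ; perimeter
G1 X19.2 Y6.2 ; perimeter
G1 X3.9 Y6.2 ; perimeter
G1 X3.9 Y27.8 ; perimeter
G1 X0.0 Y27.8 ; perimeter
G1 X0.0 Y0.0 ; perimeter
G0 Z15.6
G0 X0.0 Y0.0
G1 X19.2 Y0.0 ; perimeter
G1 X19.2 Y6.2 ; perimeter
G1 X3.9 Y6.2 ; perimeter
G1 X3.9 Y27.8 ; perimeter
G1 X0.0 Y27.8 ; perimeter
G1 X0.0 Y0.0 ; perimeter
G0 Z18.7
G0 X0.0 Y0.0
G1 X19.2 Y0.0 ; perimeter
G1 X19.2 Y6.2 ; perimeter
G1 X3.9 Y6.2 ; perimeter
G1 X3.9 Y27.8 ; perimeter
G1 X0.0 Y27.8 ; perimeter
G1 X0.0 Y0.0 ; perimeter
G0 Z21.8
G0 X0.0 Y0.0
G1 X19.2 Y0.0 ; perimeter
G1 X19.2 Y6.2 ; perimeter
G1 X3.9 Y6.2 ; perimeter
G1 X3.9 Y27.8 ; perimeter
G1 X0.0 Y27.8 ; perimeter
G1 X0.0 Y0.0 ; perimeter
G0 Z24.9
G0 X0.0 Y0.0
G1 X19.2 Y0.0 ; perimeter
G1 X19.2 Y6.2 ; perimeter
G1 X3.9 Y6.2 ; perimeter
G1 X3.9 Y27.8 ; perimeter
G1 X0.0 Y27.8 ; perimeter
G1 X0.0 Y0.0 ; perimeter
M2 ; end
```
solid part
  facet normal 0.0000 0.0000 -1.0000
    outer loop
      vertex 19.2 6.2 0.0
      vertex 19.2 0.0 0.0
      vertex 0.0 0.0 0.0
    endloop
  endfacet
  facet normal 0.0000 0.0000 -1.0000
    outer loop
      vertex 3.9 6.2 0.0
      vertex 19.2 6.2 0.0
      vertex 0.0 0.0 0.0
    endloop
  endfacet
  facet normal 0.0000 0.0000 -1.0000
    outer loop
      vertex 3.9 27.8 0.0
      vertex 3.9 6.2 0.0
      vertex 0.0 0.0 0.0
    endloop
  endfacet
  facet normal 0.0000 0.0000 -1.0000
    outer loop
      vertex 0.0 27.8 0.0
      vertex 3.9 27.8 0.0
      vertex 0.0 0.0 0.0
    endloop
  endfacet
  facet normal 0.0000 0.0000 1.0000
    outer loop
      vertex 0.0 0.0 24.9
      vertex 19.2 0.0 24.9
      vertex 19.2 6.2 24.9
    endloop
  endfacet
  facet normal 0.0000 0.0000 1.0000
    outer loop
      vertex 0.0 0.0 24.9
      vertex 19.2 6.2 24.9
      vertex 3.9 6.2 24.9
    endloop
  endfacet
  facet normal 0.0000 0.0000 1.0000
    outer loop
      vertex 0.0 0.0 24.9
      vertex 3.9 6.2 24.9
      vertex 3.9 27.8 24.9
    endloop
  endfacet
  facet normal 0.0000 0.0000 1.0000
    outer loop
      vertex 0.0 0.0 24.9
      vertex 3.9 27.8 24.9
      vertex 0.0 27.8 24.9
    endloop
  endfacet
  facet normal 0.0000 -1.0000 0.0000
    outer loop
      vertex 0.0 0.0 0.0
      vertex 19.2 0.0 0.0
      vertex 19.2 0.0 24.9
    endloop
  endfacet
  facet normal 0.0000 -1.0000 0.0000
    outer loop
      vertex 0.0 0.0 0.0
      vertex 19.2 0.0 24.9
      vertex 0.0 0.0 24.9
    endloop
  endfacet
  facet normal 1.0000 0.0000 0.0000
    outer loop
      vertex 19.2 0.0 0.0
      vertex 19.2 6.2 0.0
      vertex 19.2 6.2 24.9
    endloop
  endfacet
  facet normal 1.0000 0.0000 0.0000
    outer loop
      vertex 19.2 0.0 0.0
      vertex 19.2 6.2 24.9
      vertex 19.2 0.0 24.9
    endloop
  endfacet
  facet normal 0.0000 1.0000 0.0000
    outer loop
      vertex 19.2 6.2 0.0
      vertex 3.9 6.2 0.0
      vertex 3.9 6.2 24.9
    endloop
  endfacet
  facet normal 0.0000 1.0000 0.0000
    outer loop
      vertex 19.2 6.2 0.0
      vertex 3.9 6.2 24.9
      vertex 19.2 6.2 24.9
    endloop
  endfacet
  facet normal 1.0000 0.0000 0.0000
    outer loop
      vertex 3.9 6.2 0.0
      vertex 3.9 27.8 0.0
      vertex 3.9 27.8 24.9
    endloop
  endfacet
  facet normal 1.0000 0.0000 0.0000
    outer loop
      vertex 3.9 6.2 0.0
      vertex 3.9 27.8 24.9
      vertex 3.9 6.2 24.9
    endloop
  endfacet
  facet normal 0.0000 1.0000 0.0000
    outer loop
      vertex 3.9 27.8 0.0
      vertex 0.0 27.8 0.0
      vertex 0.0 27.8 24.9
    endloop
  endfacet
  facet normal 0.0000 1.0000 0.0000
    outer loop
      vertex 3.9 27.8 0.0
      vertex 0.0 27.8 24.9
      vertex 3.9 27.8 24.9
    endloop
  endfacet
  facet normal -1.0000 0.0000 0.0000
    outer loop
      vertex 0.0 27.8 0.0
      vertex 0.0 0.0 0.0
      vertex 0.0 0.0 24.9
    endloop
  endfacet
  facet normal -1.0000 0.0000 0.0000
    outer loop
      vertex 0.0 27.8 0.0
      vertex 0.0 0.0 24.9
      vertex 0.0 27.8 24.9
    endloop
  endfacet
endsolid part

The G0 Z moves step by Δz≈3.1 mm. Every layer's G1 loop is the same polygon, so the solid is a straight extrusion of it from z=0 to z≈24.9. Closing with flat bottom and top caps and triangulating gives 20 facets — an L-shaped prism: outer 19.2 × 27.8 mm, arm thicknesses ≈ 6.2 mm (horizontal) and 3.9 mm (vertical), extruded 24.9 mm in z.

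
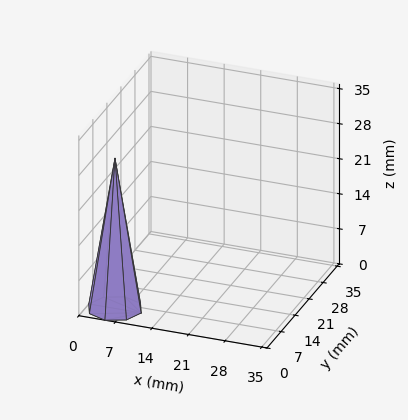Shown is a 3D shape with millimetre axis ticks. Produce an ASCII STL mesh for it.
Reading the render: the shape is a regular 8-sided pyramid, base circumscribed radius ≈ 5 mm, apex at z ≈ 30 mm (dimensions read to the nearest mm from the axis ticks). For the STL, each face is triangulated and given an outward normal.

solid part
  facet normal 0.0000 0.0000 -1.0000
    outer loop
      vertex 5.000 10.000 0.000
      vertex 8.536 8.536 0.000
      vertex 10.000 5.000 0.000
    endloop
  endfacet
  facet normal 0.0000 0.0000 -1.0000
    outer loop
      vertex 1.464 8.536 0.000
      vertex 5.000 10.000 0.000
      vertex 10.000 5.000 0.000
    endloop
  endfacet
  facet normal 0.0000 0.0000 -1.0000
    outer loop
      vertex 0.000 5.000 0.000
      vertex 1.464 8.536 0.000
      vertex 10.000 5.000 0.000
    endloop
  endfacet
  facet normal 0.0000 0.0000 -1.0000
    outer loop
      vertex 1.464 1.464 0.000
      vertex 0.000 5.000 0.000
      vertex 10.000 5.000 0.000
    endloop
  endfacet
  facet normal 0.0000 0.0000 -1.0000
    outer loop
      vertex 5.000 0.000 0.000
      vertex 1.464 1.464 0.000
      vertex 10.000 5.000 0.000
    endloop
  endfacet
  facet normal 0.0000 0.0000 -1.0000
    outer loop
      vertex 8.536 1.464 0.000
      vertex 5.000 0.000 0.000
      vertex 10.000 5.000 0.000
    endloop
  endfacet
  facet normal 0.9132 0.3781 0.1522
    outer loop
      vertex 10.000 5.000 0.000
      vertex 8.536 8.536 0.000
      vertex 5.000 5.000 30.000
    endloop
  endfacet
  facet normal 0.3781 0.9132 0.1522
    outer loop
      vertex 8.536 8.536 0.000
      vertex 5.000 10.000 0.000
      vertex 5.000 5.000 30.000
    endloop
  endfacet
  facet normal -0.3781 0.9132 0.1522
    outer loop
      vertex 5.000 10.000 0.000
      vertex 1.464 8.536 0.000
      vertex 5.000 5.000 30.000
    endloop
  endfacet
  facet normal -0.9132 0.3781 0.1522
    outer loop
      vertex 1.464 8.536 0.000
      vertex 0.000 5.000 0.000
      vertex 5.000 5.000 30.000
    endloop
  endfacet
  facet normal -0.9132 -0.3781 0.1522
    outer loop
      vertex 0.000 5.000 0.000
      vertex 1.464 1.464 0.000
      vertex 5.000 5.000 30.000
    endloop
  endfacet
  facet normal -0.3781 -0.9132 0.1522
    outer loop
      vertex 1.464 1.464 0.000
      vertex 5.000 0.000 0.000
      vertex 5.000 5.000 30.000
    endloop
  endfacet
  facet normal 0.3781 -0.9132 0.1522
    outer loop
      vertex 5.000 0.000 0.000
      vertex 8.536 1.464 0.000
      vertex 5.000 5.000 30.000
    endloop
  endfacet
  facet normal 0.9132 -0.3781 0.1522
    outer loop
      vertex 8.536 1.464 0.000
      vertex 10.000 5.000 0.000
      vertex 5.000 5.000 30.000
    endloop
  endfacet
endsolid part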